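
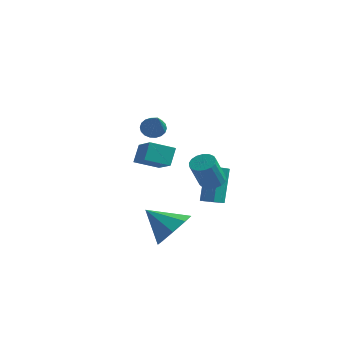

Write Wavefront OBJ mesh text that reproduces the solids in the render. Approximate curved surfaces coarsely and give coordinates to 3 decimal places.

v 0.765 -0.24 -0.456
v 0.656 0.321 0.437
v -0.49 0.591 -1.132
v -0.599 1.152 -0.239
v 1.579 0.628 -0.901
v 1.47 1.189 -0.008
v 0.324 1.459 -1.577
v 0.215 2.02 -0.684
v 1.328 -0.318 1.658
v 1.823 -0.097 1.402
v 2.512 -1.582 2.862
v 1.786 0.066 1.61
v 1.659 0.153 1.827
v 1.465 0.148 2.011
v 1.245 0.05 2.126
v 1.041 -0.121 2.147
v 0.893 -0.331 2.072
v 0.832 -0.538 1.915
v 0.869 -0.701 1.707
v 0.996 -0.789 1.489
v 1.19 -0.783 1.305
v 1.41 -0.685 1.191
v 1.614 -0.514 1.169
v 1.762 -0.304 1.245
v 2.736 2.271 -3.443
v 3.094 1.886 -3.224
v 2.823 2.684 -1.377
v 2.464 3.069 -1.597
v 3.298 2.25 -3.351
v 3.026 3.048 -1.505
v 3.172 2.626 -3.533
v 2.901 3.425 -1.686
v 2.791 2.794 -3.662
v 2.519 3.593 -1.815
v 2.377 2.656 -3.663
v 2.106 3.454 -1.816
v 2.174 2.292 -3.535
v 1.902 3.09 -1.689
v 2.299 1.915 -3.354
v 2.028 2.714 -1.507
v 2.681 1.747 -3.225
v 2.409 2.546 -1.378
v 3.226 -1.328 -3.878
v 3.955 -1.53 -3.079
v 1.934 -1.732 -2.802
v 3.699 -0.728 -3.086
v 3.166 -0.278 -3.557
v 2.668 -0.442 -4.216
v 2.498 -1.126 -4.677
v 2.754 -1.928 -4.67
v 3.287 -2.378 -4.2
v 3.784 -2.214 -3.54
v 3.755 0.824 -1.384
v 4.349 0.651 -1.502
v 4.379 -0.177 -0.133
v 3.785 -0.004 -0.016
v 4.378 0.908 -1.347
v 4.408 0.08 0.022
v 4.264 1.146 -1.201
v 4.295 0.318 0.168
v 4.034 1.31 -1.096
v 4.064 0.482 0.272
v 3.739 1.363 -1.058
v 3.77 0.535 0.311
v 3.448 1.292 -1.094
v 3.479 0.464 0.274
v 3.228 1.114 -1.197
v 3.258 0.286 0.171
v 3.128 0.87 -1.343
v 3.158 0.042 0.026
v 3.172 0.615 -1.498
v 3.202 -0.213 -0.129
v 3.349 0.408 -1.627
v 3.379 -0.42 -0.258
v 3.619 0.296 -1.701
v 3.65 -0.532 -0.332
v 3.921 0.306 -1.702
v 3.951 -0.522 -0.333
v 4.184 0.434 -1.63
v 4.214 -0.394 -0.261
f 2 4 1
f 5 2 1
f 1 4 3
f 3 5 1
f 2 8 4
f 6 2 5
f 6 8 2
f 4 8 3
f 7 5 3
f 3 8 7
f 7 6 5
f 8 6 7
f 10 9 12
f 10 12 11
f 12 9 13
f 12 13 11
f 13 9 14
f 13 14 11
f 14 9 15
f 14 15 11
f 15 9 16
f 15 16 11
f 16 9 17
f 16 17 11
f 17 9 18
f 17 18 11
f 18 9 19
f 18 19 11
f 19 9 20
f 19 20 11
f 20 9 21
f 20 21 11
f 21 9 22
f 21 22 11
f 22 9 23
f 22 23 11
f 23 9 24
f 23 24 11
f 24 9 10
f 24 10 11
f 26 25 29
f 26 29 27
f 27 29 30
f 27 30 28
f 29 25 31
f 29 31 30
f 30 31 32
f 30 32 28
f 31 25 33
f 31 33 32
f 32 33 34
f 32 34 28
f 33 25 35
f 33 35 34
f 34 35 36
f 34 36 28
f 35 25 37
f 35 37 36
f 36 37 38
f 36 38 28
f 37 25 39
f 37 39 38
f 38 39 40
f 38 40 28
f 39 25 41
f 39 41 40
f 40 41 42
f 40 42 28
f 41 25 26
f 41 26 42
f 42 26 27
f 42 27 28
f 44 43 46
f 44 46 45
f 46 43 47
f 46 47 45
f 47 43 48
f 47 48 45
f 48 43 49
f 48 49 45
f 49 43 50
f 49 50 45
f 50 43 51
f 50 51 45
f 51 43 52
f 51 52 45
f 52 43 44
f 52 44 45
f 54 53 57
f 54 57 55
f 55 57 58
f 55 58 56
f 57 53 59
f 57 59 58
f 58 59 60
f 58 60 56
f 59 53 61
f 59 61 60
f 60 61 62
f 60 62 56
f 61 53 63
f 61 63 62
f 62 63 64
f 62 64 56
f 63 53 65
f 63 65 64
f 64 65 66
f 64 66 56
f 65 53 67
f 65 67 66
f 66 67 68
f 66 68 56
f 67 53 69
f 67 69 68
f 68 69 70
f 68 70 56
f 69 53 71
f 69 71 70
f 70 71 72
f 70 72 56
f 71 53 73
f 71 73 72
f 72 73 74
f 72 74 56
f 73 53 75
f 73 75 74
f 74 75 76
f 74 76 56
f 75 53 77
f 75 77 76
f 76 77 78
f 76 78 56
f 77 53 79
f 77 79 78
f 78 79 80
f 78 80 56
f 79 53 54
f 79 54 80
f 80 54 55
f 80 55 56



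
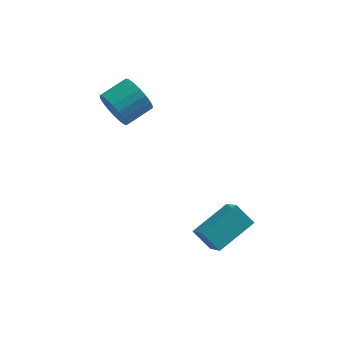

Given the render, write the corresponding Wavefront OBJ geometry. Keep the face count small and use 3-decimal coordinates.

v 3.145 -3.699 -3.344
v 3.479 -4.86 -2.163
v 2.422 -3.199 -2.649
v 2.756 -4.361 -1.468
v 4.584 -2.579 -2.652
v 4.918 -3.741 -1.471
v 3.861 -2.08 -1.957
v 4.195 -3.241 -0.776
v -0.816 0.558 1.986
v -0.38 0.371 1.197
v 0.713 1.116 1.626
v 0.276 1.302 2.414
v -0.582 0.717 1.111
v 0.511 1.462 1.539
v -0.83 1.031 1.197
v 0.263 1.776 1.625
v -1.075 1.251 1.44
v 0.018 1.996 1.868
v -1.269 1.334 1.79
v -0.176 2.079 2.219
v -1.374 1.264 2.18
v -0.281 2.008 2.608
v -1.368 1.053 2.531
v -0.275 1.798 2.959
v -1.253 0.744 2.774
v -0.16 1.489 3.203
v -1.051 0.398 2.861
v 0.042 1.143 3.289
v -0.803 0.084 2.775
v 0.29 0.829 3.203
v -0.558 -0.136 2.532
v 0.535 0.609 2.96
v -0.364 -0.219 2.181
v 0.729 0.526 2.61
v -0.259 -0.148 1.792
v 0.834 0.596 2.22
v -0.265 0.062 1.441
v 0.828 0.807 1.869
f 2 4 1
f 5 2 1
f 1 4 3
f 3 5 1
f 2 8 4
f 6 2 5
f 6 8 2
f 4 8 3
f 7 5 3
f 3 8 7
f 7 6 5
f 8 6 7
f 10 9 13
f 10 13 11
f 11 13 14
f 11 14 12
f 13 9 15
f 13 15 14
f 14 15 16
f 14 16 12
f 15 9 17
f 15 17 16
f 16 17 18
f 16 18 12
f 17 9 19
f 17 19 18
f 18 19 20
f 18 20 12
f 19 9 21
f 19 21 20
f 20 21 22
f 20 22 12
f 21 9 23
f 21 23 22
f 22 23 24
f 22 24 12
f 23 9 25
f 23 25 24
f 24 25 26
f 24 26 12
f 25 9 27
f 25 27 26
f 26 27 28
f 26 28 12
f 27 9 29
f 27 29 28
f 28 29 30
f 28 30 12
f 29 9 31
f 29 31 30
f 30 31 32
f 30 32 12
f 31 9 33
f 31 33 32
f 32 33 34
f 32 34 12
f 33 9 35
f 33 35 34
f 34 35 36
f 34 36 12
f 35 9 37
f 35 37 36
f 36 37 38
f 36 38 12
f 37 9 10
f 37 10 38
f 38 10 11
f 38 11 12



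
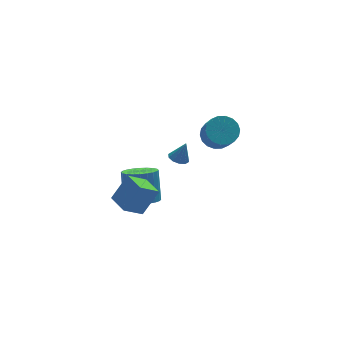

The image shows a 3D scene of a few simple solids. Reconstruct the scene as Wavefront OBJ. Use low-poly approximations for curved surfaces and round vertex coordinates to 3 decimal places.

v -1.221 2.237 -4.23
v -0.343 2.508 -4.569
v -0.04 3.475 -3.009
v -0.919 3.203 -2.67
v -0.564 2.791 -4.701
v -0.262 3.757 -3.141
v -0.886 2.989 -4.761
v -0.583 3.955 -3.201
v -1.258 3.072 -4.741
v -0.956 4.039 -3.181
v -1.625 3.029 -4.642
v -1.323 3.995 -3.082
v -1.931 2.864 -4.481
v -1.628 3.831 -2.921
v -2.128 2.604 -4.282
v -1.826 3.571 -2.722
v -2.188 2.289 -4.075
v -1.885 3.255 -2.515
v -2.1 1.965 -3.891
v -1.797 2.932 -2.331
v -1.878 1.683 -3.759
v -1.576 2.649 -2.199
v -1.557 1.485 -3.699
v -1.254 2.451 -2.139
v -1.184 1.401 -3.719
v -0.882 2.368 -2.159
v -0.817 1.445 -3.818
v -0.515 2.411 -2.258
v -0.512 1.609 -3.979
v -0.209 2.576 -2.419
v -0.314 1.869 -4.178
v -0.012 2.836 -2.618
v -0.255 2.185 -4.385
v 0.048 3.151 -2.825
v 3.788 3.701 -1.848
v 4.691 3.757 -1.68
v 4.515 2.735 -0.385
v 3.612 2.679 -0.552
v 4.538 4.065 -1.458
v 4.361 3.043 -0.163
v 4.236 4.301 -1.313
v 4.06 3.278 -0.018
v 3.846 4.418 -1.274
v 3.669 3.395 0.022
v 3.444 4.393 -1.348
v 3.268 3.37 -0.053
v 3.111 4.231 -1.522
v 2.934 3.208 -0.226
v 2.911 3.964 -1.76
v 2.734 2.942 -0.464
v 2.885 3.645 -2.015
v 2.709 2.623 -0.72
v 3.039 3.337 -2.237
v 2.862 2.315 -0.942
v 3.34 3.102 -2.382
v 3.164 2.079 -1.087
v 3.731 2.985 -2.422
v 3.554 1.962 -1.126
v 4.132 3.01 -2.347
v 3.956 1.987 -1.052
v 4.466 3.172 -2.174
v 4.289 2.149 -0.878
v 4.666 3.438 -1.936
v 4.489 2.416 -0.64
v -0.19 -0.011 0.947
v 0.263 0.274 0.779
v 0.21 -0.029 1.993
v 0.021 0.503 0.875
v -0.3 0.536 0.999
v -0.58 0.36 1.102
v -0.71 0.042 1.146
v -0.642 -0.296 1.114
v -0.401 -0.525 1.019
v -0.079 -0.558 0.895
v 0.2 -0.382 0.792
v 0.331 -0.064 0.747
v -3.786 -1.344 -0.658
v -2.806 -1.167 0.62
v -3.909 -0.082 -0.738
v -2.929 0.094 0.539
v -2.751 -1.294 -1.459
v -1.771 -1.118 -0.182
v -2.874 -0.033 -1.54
v -1.894 0.144 -0.262
f 2 1 5
f 2 5 3
f 3 5 6
f 3 6 4
f 5 1 7
f 5 7 6
f 6 7 8
f 6 8 4
f 7 1 9
f 7 9 8
f 8 9 10
f 8 10 4
f 9 1 11
f 9 11 10
f 10 11 12
f 10 12 4
f 11 1 13
f 11 13 12
f 12 13 14
f 12 14 4
f 13 1 15
f 13 15 14
f 14 15 16
f 14 16 4
f 15 1 17
f 15 17 16
f 16 17 18
f 16 18 4
f 17 1 19
f 17 19 18
f 18 19 20
f 18 20 4
f 19 1 21
f 19 21 20
f 20 21 22
f 20 22 4
f 21 1 23
f 21 23 22
f 22 23 24
f 22 24 4
f 23 1 25
f 23 25 24
f 24 25 26
f 24 26 4
f 25 1 27
f 25 27 26
f 26 27 28
f 26 28 4
f 27 1 29
f 27 29 28
f 28 29 30
f 28 30 4
f 29 1 31
f 29 31 30
f 30 31 32
f 30 32 4
f 31 1 33
f 31 33 32
f 32 33 34
f 32 34 4
f 33 1 2
f 33 2 34
f 34 2 3
f 34 3 4
f 36 35 39
f 36 39 37
f 37 39 40
f 37 40 38
f 39 35 41
f 39 41 40
f 40 41 42
f 40 42 38
f 41 35 43
f 41 43 42
f 42 43 44
f 42 44 38
f 43 35 45
f 43 45 44
f 44 45 46
f 44 46 38
f 45 35 47
f 45 47 46
f 46 47 48
f 46 48 38
f 47 35 49
f 47 49 48
f 48 49 50
f 48 50 38
f 49 35 51
f 49 51 50
f 50 51 52
f 50 52 38
f 51 35 53
f 51 53 52
f 52 53 54
f 52 54 38
f 53 35 55
f 53 55 54
f 54 55 56
f 54 56 38
f 55 35 57
f 55 57 56
f 56 57 58
f 56 58 38
f 57 35 59
f 57 59 58
f 58 59 60
f 58 60 38
f 59 35 61
f 59 61 60
f 60 61 62
f 60 62 38
f 61 35 63
f 61 63 62
f 62 63 64
f 62 64 38
f 63 35 36
f 63 36 64
f 64 36 37
f 64 37 38
f 66 65 68
f 66 68 67
f 68 65 69
f 68 69 67
f 69 65 70
f 69 70 67
f 70 65 71
f 70 71 67
f 71 65 72
f 71 72 67
f 72 65 73
f 72 73 67
f 73 65 74
f 73 74 67
f 74 65 75
f 74 75 67
f 75 65 76
f 75 76 67
f 76 65 66
f 76 66 67
f 78 80 77
f 81 78 77
f 77 80 79
f 79 81 77
f 78 84 80
f 82 78 81
f 82 84 78
f 80 84 79
f 83 81 79
f 79 84 83
f 83 82 81
f 84 82 83



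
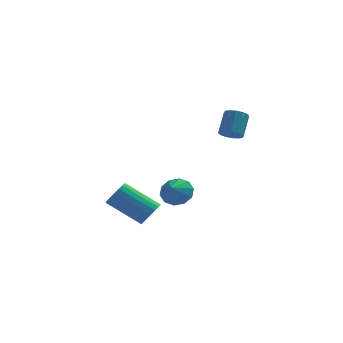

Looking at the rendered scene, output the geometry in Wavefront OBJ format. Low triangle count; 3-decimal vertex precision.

v -1.202 -1.781 -2.603
v -0.829 -1.205 -2.278
v -2.565 -0.763 -1.071
v -2.938 -1.339 -1.397
v -0.965 -1.063 -2.525
v -2.701 -0.621 -1.318
v -1.142 -1.046 -2.786
v -2.878 -0.604 -1.58
v -1.33 -1.156 -3.016
v -3.065 -0.713 -1.809
v -1.495 -1.373 -3.174
v -3.231 -0.931 -1.967
v -1.61 -1.662 -3.234
v -3.346 -1.22 -2.027
v -1.654 -1.971 -3.184
v -3.39 -1.529 -1.977
v -1.62 -2.247 -3.034
v -3.356 -1.805 -1.827
v -1.514 -2.443 -2.81
v -3.25 -2 -1.603
v -1.354 -2.524 -2.55
v -3.09 -2.082 -1.343
v -1.168 -2.477 -2.299
v -2.903 -2.034 -1.092
v -0.987 -2.309 -2.101
v -2.723 -1.867 -0.894
v -0.844 -2.05 -1.99
v -2.58 -1.608 -0.783
v -0.763 -1.745 -1.985
v -2.498 -1.303 -0.778
v -0.757 -1.446 -2.086
v -2.493 -1.004 -0.879
v 0.041 -1.999 -0.981
v 0.852 -2.063 -0.735
v -0.201 -2.761 -0.379
v 0.609 -1.729 -0.41
v 0.15 -1.498 -0.303
v -0.352 -1.459 -0.455
v -0.703 -1.626 -0.808
v -0.77 -1.936 -1.227
v -0.527 -2.27 -1.552
v -0.067 -2.501 -1.659
v 0.434 -2.54 -1.506
v 0.785 -2.373 -1.153
v 2.599 -3.177 3.28
v 3.143 -3.419 3.349
v 3.386 -2.586 4.369
v 2.841 -2.343 4.3
v 3.18 -3.163 3.131
v 3.422 -2.33 4.151
v 3.032 -2.912 2.96
v 3.274 -2.078 3.981
v 2.747 -2.744 2.891
v 2.989 -1.91 3.912
v 2.414 -2.714 2.945
v 2.657 -1.88 3.966
v 2.141 -2.831 3.106
v 2.383 -1.997 4.126
v 2.012 -3.058 3.321
v 2.255 -2.224 4.342
v 2.07 -3.322 3.524
v 2.313 -2.488 4.544
v 2.296 -3.541 3.649
v 2.538 -2.707 4.669
v 2.618 -3.644 3.656
v 2.86 -2.81 4.677
v 2.934 -3.598 3.544
v 3.176 -2.765 4.565
f 2 1 5
f 2 5 3
f 3 5 6
f 3 6 4
f 5 1 7
f 5 7 6
f 6 7 8
f 6 8 4
f 7 1 9
f 7 9 8
f 8 9 10
f 8 10 4
f 9 1 11
f 9 11 10
f 10 11 12
f 10 12 4
f 11 1 13
f 11 13 12
f 12 13 14
f 12 14 4
f 13 1 15
f 13 15 14
f 14 15 16
f 14 16 4
f 15 1 17
f 15 17 16
f 16 17 18
f 16 18 4
f 17 1 19
f 17 19 18
f 18 19 20
f 18 20 4
f 19 1 21
f 19 21 20
f 20 21 22
f 20 22 4
f 21 1 23
f 21 23 22
f 22 23 24
f 22 24 4
f 23 1 25
f 23 25 24
f 24 25 26
f 24 26 4
f 25 1 27
f 25 27 26
f 26 27 28
f 26 28 4
f 27 1 29
f 27 29 28
f 28 29 30
f 28 30 4
f 29 1 31
f 29 31 30
f 30 31 32
f 30 32 4
f 31 1 2
f 31 2 32
f 32 2 3
f 32 3 4
f 34 33 36
f 34 36 35
f 36 33 37
f 36 37 35
f 37 33 38
f 37 38 35
f 38 33 39
f 38 39 35
f 39 33 40
f 39 40 35
f 40 33 41
f 40 41 35
f 41 33 42
f 41 42 35
f 42 33 43
f 42 43 35
f 43 33 44
f 43 44 35
f 44 33 34
f 44 34 35
f 46 45 49
f 46 49 47
f 47 49 50
f 47 50 48
f 49 45 51
f 49 51 50
f 50 51 52
f 50 52 48
f 51 45 53
f 51 53 52
f 52 53 54
f 52 54 48
f 53 45 55
f 53 55 54
f 54 55 56
f 54 56 48
f 55 45 57
f 55 57 56
f 56 57 58
f 56 58 48
f 57 45 59
f 57 59 58
f 58 59 60
f 58 60 48
f 59 45 61
f 59 61 60
f 60 61 62
f 60 62 48
f 61 45 63
f 61 63 62
f 62 63 64
f 62 64 48
f 63 45 65
f 63 65 64
f 64 65 66
f 64 66 48
f 65 45 67
f 65 67 66
f 66 67 68
f 66 68 48
f 67 45 46
f 67 46 68
f 68 46 47
f 68 47 48



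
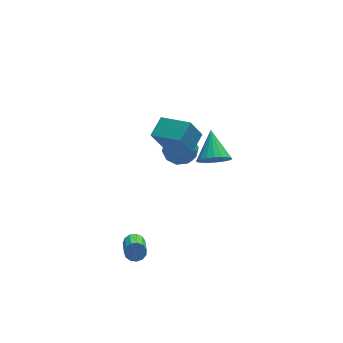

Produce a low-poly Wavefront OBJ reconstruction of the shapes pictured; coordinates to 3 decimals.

v -2.012 -1.868 -3.378
v -1.744 -2.15 -3.753
v -2.04 -3.434 -2.996
v -2.308 -3.152 -2.622
v -1.54 -2.072 -3.541
v -1.835 -3.357 -2.784
v -1.485 -1.93 -3.278
v -1.781 -3.214 -2.521
v -1.598 -1.767 -3.047
v -1.893 -3.052 -2.29
v -1.843 -1.637 -2.921
v -2.138 -2.922 -2.164
v -2.141 -1.58 -2.94
v -2.436 -2.865 -2.183
v -2.398 -1.614 -3.099
v -2.693 -2.899 -2.342
v -2.533 -1.729 -3.346
v -2.828 -3.014 -2.589
v -2.503 -1.888 -3.604
v -2.798 -3.172 -2.847
v -2.317 -2.04 -3.79
v -2.612 -3.325 -3.033
v -2.034 -2.138 -3.845
v -2.329 -3.423 -3.089
v 3.197 1.858 -1.939
v 3.736 1.367 -1.395
v 3.483 3.302 -0.921
v 3.981 1.499 -1.651
v 4.091 1.693 -1.957
v 4.046 1.915 -2.26
v 3.855 2.128 -2.507
v 3.549 2.294 -2.656
v 3.183 2.385 -2.682
v 2.819 2.384 -2.579
v 2.52 2.293 -2.365
v 2.338 2.127 -2.078
v 2.305 1.914 -1.767
v 2.426 1.691 -1.486
v 2.68 1.498 -1.283
v 3.023 1.366 -1.194
v 3.397 1.32 -1.233
v -0.071 -0.197 2.12
v -0.678 -0.266 3.29
v 0.676 0.592 2.553
v 0.069 0.524 3.723
v 0.991 -1.464 2.597
v 0.384 -1.532 3.767
v 1.738 -0.674 3.03
v 1.131 -0.743 4.2
v 0.685 1.912 -0.214
v 1.489 2.15 0.226
v 1.031 0.43 -0.046
v 1.835 0.668 0.394
v 1.002 0.823 0.815
v 0.788 1.739 0.711
v 1.732 0.841 -0.531
v 1.518 1.757 -0.635
v 2.136 1.488 0.03
v 1.685 1.476 0.861
v 0.835 1.104 -0.681
v 0.384 1.092 0.15
v 1.057 2.161 -0.009
v 1.463 0.419 0.189
v 0.974 0.51 0.436
v 1.446 0.65 0.694
v 0.645 1.92 0.277
v 1.117 2.059 0.535
v 0.831 1.279 0.881
v 1.403 0.521 -0.355
v 1.875 0.66 -0.097
v 1.074 1.93 -0.514
v 1.546 2.07 -0.256
v 1.689 1.301 -0.701
v 1.91 1.911 0.134
v 2.113 1.04 0.233
v 2.052 1.142 -0.31
v 1.927 1.681 -0.371
v 1.644 1.905 0.623
v 1.847 1.034 0.722
v 1.358 1.125 0.969
v 1.232 1.663 0.908
v 2.024 1.516 0.508
v 0.673 1.546 -0.542
v 0.876 0.675 -0.443
v 1.288 0.917 -0.728
v 1.162 1.455 -0.789
v 0.407 1.54 -0.053
v 0.61 0.669 0.046
v 0.593 0.899 0.551
v 0.468 1.438 0.49
v 0.496 1.064 -0.328
f 2 1 5
f 2 5 3
f 3 5 6
f 3 6 4
f 5 1 7
f 5 7 6
f 6 7 8
f 6 8 4
f 7 1 9
f 7 9 8
f 8 9 10
f 8 10 4
f 9 1 11
f 9 11 10
f 10 11 12
f 10 12 4
f 11 1 13
f 11 13 12
f 12 13 14
f 12 14 4
f 13 1 15
f 13 15 14
f 14 15 16
f 14 16 4
f 15 1 17
f 15 17 16
f 16 17 18
f 16 18 4
f 17 1 19
f 17 19 18
f 18 19 20
f 18 20 4
f 19 1 21
f 19 21 20
f 20 21 22
f 20 22 4
f 21 1 23
f 21 23 22
f 22 23 24
f 22 24 4
f 23 1 2
f 23 2 24
f 24 2 3
f 24 3 4
f 26 25 28
f 26 28 27
f 28 25 29
f 28 29 27
f 29 25 30
f 29 30 27
f 30 25 31
f 30 31 27
f 31 25 32
f 31 32 27
f 32 25 33
f 32 33 27
f 33 25 34
f 33 34 27
f 34 25 35
f 34 35 27
f 35 25 36
f 35 36 27
f 36 25 37
f 36 37 27
f 37 25 38
f 37 38 27
f 38 25 39
f 38 39 27
f 39 25 40
f 39 40 27
f 40 25 41
f 40 41 27
f 41 25 26
f 41 26 27
f 43 45 42
f 46 43 42
f 42 45 44
f 44 46 42
f 43 49 45
f 47 43 46
f 47 49 43
f 45 49 44
f 48 46 44
f 44 49 48
f 48 47 46
f 49 47 48
f 50 87 66
f 87 61 90
f 66 90 55
f 87 90 66
f 50 66 62
f 66 55 67
f 62 67 51
f 66 67 62
f 50 62 71
f 62 51 72
f 71 72 57
f 62 72 71
f 50 71 83
f 71 57 86
f 83 86 60
f 71 86 83
f 50 83 87
f 83 60 91
f 87 91 61
f 83 91 87
f 51 67 78
f 67 55 81
f 78 81 59
f 67 81 78
f 55 90 68
f 90 61 89
f 68 89 54
f 90 89 68
f 61 91 88
f 91 60 84
f 88 84 52
f 91 84 88
f 60 86 85
f 86 57 73
f 85 73 56
f 86 73 85
f 57 72 77
f 72 51 74
f 77 74 58
f 72 74 77
f 53 79 65
f 79 59 80
f 65 80 54
f 79 80 65
f 53 65 63
f 65 54 64
f 63 64 52
f 65 64 63
f 53 63 70
f 63 52 69
f 70 69 56
f 63 69 70
f 53 70 75
f 70 56 76
f 75 76 58
f 70 76 75
f 53 75 79
f 75 58 82
f 79 82 59
f 75 82 79
f 54 80 68
f 80 59 81
f 68 81 55
f 80 81 68
f 52 64 88
f 64 54 89
f 88 89 61
f 64 89 88
f 56 69 85
f 69 52 84
f 85 84 60
f 69 84 85
f 58 76 77
f 76 56 73
f 77 73 57
f 76 73 77
f 59 82 78
f 82 58 74
f 78 74 51
f 82 74 78



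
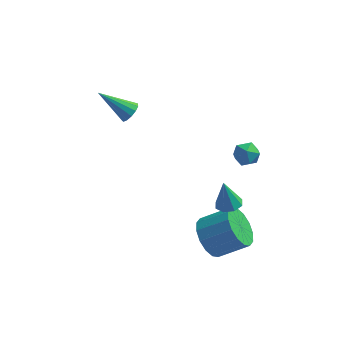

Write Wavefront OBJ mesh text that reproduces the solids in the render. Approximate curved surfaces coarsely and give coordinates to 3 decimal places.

v 2.574 -2.404 2.155
v 3.117 -2.112 2.223
v 2.306 -2.216 3.485
v 2.763 -1.816 2.11
v 2.3 -1.864 2.023
v 1.997 -2.23 2.013
v 2.032 -2.697 2.087
v 2.385 -2.993 2.2
v 2.849 -2.944 2.287
v 3.152 -2.579 2.296
v -2.246 2.224 3.43
v -1.889 2.272 3.884
v -3.694 2.416 4.55
v -1.936 2.575 3.771
v -2.081 2.767 3.55
v -2.28 2.786 3.291
v -2.467 2.626 3.076
v -2.585 2.339 2.973
v -2.595 2.015 3.016
v -2.494 1.758 3.19
v -2.315 1.648 3.44
v -2.114 1.721 3.687
v -1.955 1.954 3.853
v 2.735 4.481 -0.901
v 3.128 4.176 -0.373
v 2.732 3.464 -1.487
v 3.125 3.159 -0.959
v 2.436 3.348 -0.834
v 2.438 3.977 -0.473
v 3.422 3.663 -1.387
v 3.424 4.292 -1.026
v 3.553 3.67 -0.674
v 2.943 3.476 -0.332
v 2.917 4.164 -1.528
v 2.307 3.97 -1.186
v 1.686 -1.623 -1.497
v 2.222 -1.308 -2.343
v 3.59 -1.182 -1.429
v 3.054 -1.497 -0.583
v 2.031 -0.851 -2.12
v 3.399 -0.725 -1.206
v 1.747 -0.601 -1.729
v 3.115 -0.475 -0.815
v 1.447 -0.624 -1.277
v 2.815 -0.499 -0.363
v 1.211 -0.916 -0.883
v 2.579 -0.79 0.031
v 1.102 -1.396 -0.654
v 2.47 -1.271 0.26
v 1.15 -1.938 -0.651
v 2.518 -1.812 0.263
v 1.341 -2.395 -0.874
v 2.709 -2.269 0.04
v 1.625 -2.645 -1.265
v 2.993 -2.519 -0.351
v 1.925 -2.621 -1.717
v 3.293 -2.496 -0.803
v 2.161 -2.33 -2.111
v 3.529 -2.204 -1.197
v 2.27 -1.849 -2.34
v 3.638 -1.724 -1.426
f 2 1 4
f 2 4 3
f 4 1 5
f 4 5 3
f 5 1 6
f 5 6 3
f 6 1 7
f 6 7 3
f 7 1 8
f 7 8 3
f 8 1 9
f 8 9 3
f 9 1 10
f 9 10 3
f 10 1 2
f 10 2 3
f 12 11 14
f 12 14 13
f 14 11 15
f 14 15 13
f 15 11 16
f 15 16 13
f 16 11 17
f 16 17 13
f 17 11 18
f 17 18 13
f 18 11 19
f 18 19 13
f 19 11 20
f 19 20 13
f 20 11 21
f 20 21 13
f 21 11 22
f 21 22 13
f 22 11 23
f 22 23 13
f 23 11 12
f 23 12 13
f 24 35 29
f 24 29 25
f 24 25 31
f 24 31 34
f 24 34 35
f 25 29 33
f 29 35 28
f 35 34 26
f 34 31 30
f 31 25 32
f 27 33 28
f 27 28 26
f 27 26 30
f 27 30 32
f 27 32 33
f 28 33 29
f 26 28 35
f 30 26 34
f 32 30 31
f 33 32 25
f 37 36 40
f 37 40 38
f 38 40 41
f 38 41 39
f 40 36 42
f 40 42 41
f 41 42 43
f 41 43 39
f 42 36 44
f 42 44 43
f 43 44 45
f 43 45 39
f 44 36 46
f 44 46 45
f 45 46 47
f 45 47 39
f 46 36 48
f 46 48 47
f 47 48 49
f 47 49 39
f 48 36 50
f 48 50 49
f 49 50 51
f 49 51 39
f 50 36 52
f 50 52 51
f 51 52 53
f 51 53 39
f 52 36 54
f 52 54 53
f 53 54 55
f 53 55 39
f 54 36 56
f 54 56 55
f 55 56 57
f 55 57 39
f 56 36 58
f 56 58 57
f 57 58 59
f 57 59 39
f 58 36 60
f 58 60 59
f 59 60 61
f 59 61 39
f 60 36 37
f 60 37 61
f 61 37 38
f 61 38 39



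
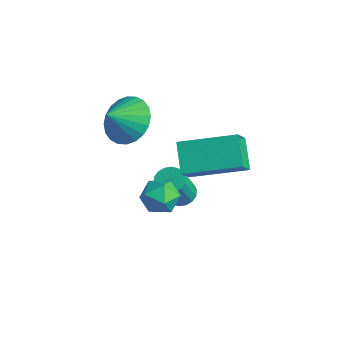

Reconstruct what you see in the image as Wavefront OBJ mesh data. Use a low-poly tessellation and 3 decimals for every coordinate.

v 0.473 -2.774 1.729
v 1.21 -2.276 2.227
v 0.547 -3.646 2.491
v 0.885 -2.14 2.413
v 0.498 -2.102 2.495
v 0.106 -2.165 2.46
v -0.229 -2.322 2.314
v -0.458 -2.547 2.079
v -0.545 -2.807 1.791
v -0.477 -3.062 1.493
v -0.264 -3.273 1.231
v 0.06 -3.409 1.045
v 0.448 -3.447 0.963
v 0.839 -3.384 0.997
v 1.175 -3.227 1.143
v 1.403 -3.002 1.378
v 1.49 -2.742 1.667
v 1.422 -2.487 1.965
v 3.957 -2.846 1.438
v 3.058 -2.435 2.267
v 3.456 -2.188 0.569
v 2.558 -1.777 1.398
v 5.182 -1.223 1.962
v 4.284 -0.812 2.791
v 4.682 -0.565 1.093
v 3.783 -0.154 1.922
v 1.603 -1.296 -2.194
v 2.166 -1.197 -2.289
v 2.521 -1.906 -0.922
v 1.957 -2.004 -0.826
v 2.092 -0.986 -2.16
v 2.447 -1.695 -0.793
v 1.921 -0.836 -2.038
v 2.276 -1.545 -0.671
v 1.687 -0.778 -1.947
v 2.041 -1.486 -0.58
v 1.436 -0.821 -1.904
v 1.791 -1.53 -0.537
v 1.218 -0.959 -1.919
v 1.573 -1.668 -0.552
v 1.076 -1.164 -1.988
v 1.431 -1.872 -0.621
v 1.039 -1.394 -2.098
v 1.394 -2.103 -0.731
v 1.113 -1.605 -2.227
v 1.468 -2.314 -0.86
v 1.284 -1.755 -2.349
v 1.639 -2.464 -0.982
v 1.519 -1.814 -2.44
v 1.873 -2.522 -1.073
v 1.769 -1.77 -2.483
v 2.124 -2.479 -1.116
v 1.987 -1.632 -2.468
v 2.342 -2.341 -1.101
v 2.129 -1.428 -2.399
v 2.484 -2.136 -1.032
v 2.543 -2.94 -0.429
v 2.932 -2.573 0.122
v 3.448 -3.787 -0.502
v 3.837 -3.42 0.049
v 3.183 -3.785 0.218
v 2.624 -3.262 0.263
v 3.756 -3.098 -0.643
v 3.197 -2.575 -0.598
v 3.681 -2.671 -0.01
v 3.327 -3.095 0.522
v 3.053 -3.265 -0.902
v 2.699 -3.689 -0.37
f 2 1 4
f 2 4 3
f 4 1 5
f 4 5 3
f 5 1 6
f 5 6 3
f 6 1 7
f 6 7 3
f 7 1 8
f 7 8 3
f 8 1 9
f 8 9 3
f 9 1 10
f 9 10 3
f 10 1 11
f 10 11 3
f 11 1 12
f 11 12 3
f 12 1 13
f 12 13 3
f 13 1 14
f 13 14 3
f 14 1 15
f 14 15 3
f 15 1 16
f 15 16 3
f 16 1 17
f 16 17 3
f 17 1 18
f 17 18 3
f 18 1 2
f 18 2 3
f 20 22 19
f 23 20 19
f 19 22 21
f 21 23 19
f 20 26 22
f 24 20 23
f 24 26 20
f 22 26 21
f 25 23 21
f 21 26 25
f 25 24 23
f 26 24 25
f 28 27 31
f 28 31 29
f 29 31 32
f 29 32 30
f 31 27 33
f 31 33 32
f 32 33 34
f 32 34 30
f 33 27 35
f 33 35 34
f 34 35 36
f 34 36 30
f 35 27 37
f 35 37 36
f 36 37 38
f 36 38 30
f 37 27 39
f 37 39 38
f 38 39 40
f 38 40 30
f 39 27 41
f 39 41 40
f 40 41 42
f 40 42 30
f 41 27 43
f 41 43 42
f 42 43 44
f 42 44 30
f 43 27 45
f 43 45 44
f 44 45 46
f 44 46 30
f 45 27 47
f 45 47 46
f 46 47 48
f 46 48 30
f 47 27 49
f 47 49 48
f 48 49 50
f 48 50 30
f 49 27 51
f 49 51 50
f 50 51 52
f 50 52 30
f 51 27 53
f 51 53 52
f 52 53 54
f 52 54 30
f 53 27 55
f 53 55 54
f 54 55 56
f 54 56 30
f 55 27 28
f 55 28 56
f 56 28 29
f 56 29 30
f 57 68 62
f 57 62 58
f 57 58 64
f 57 64 67
f 57 67 68
f 58 62 66
f 62 68 61
f 68 67 59
f 67 64 63
f 64 58 65
f 60 66 61
f 60 61 59
f 60 59 63
f 60 63 65
f 60 65 66
f 61 66 62
f 59 61 68
f 63 59 67
f 65 63 64
f 66 65 58



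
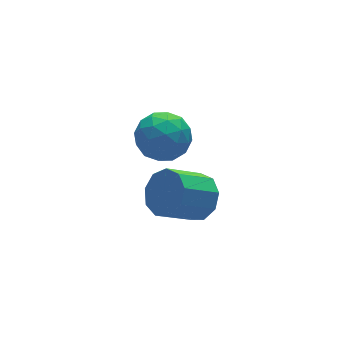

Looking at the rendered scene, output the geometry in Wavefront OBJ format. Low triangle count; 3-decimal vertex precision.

v 3.755 -3.931 -2.512
v 4.241 -4.583 -1.863
v 2.771 -4.561 -0.74
v 2.285 -3.909 -1.388
v 4.386 -3.91 -1.685
v 2.916 -3.888 -0.562
v 4.237 -3.247 -1.894
v 2.767 -3.225 -0.771
v 3.862 -2.903 -2.392
v 2.392 -2.881 -1.269
v 3.437 -3.041 -2.945
v 1.967 -3.019 -1.822
v 3.161 -3.595 -3.296
v 1.691 -3.573 -2.173
v 3.163 -4.306 -3.28
v 1.693 -4.284 -2.157
v 3.442 -4.842 -2.904
v 1.972 -4.82 -1.781
v 3.867 -4.951 -2.344
v 2.397 -4.929 -1.221
v 2.509 -2.787 2.46
v 3.333 -3.083 1.771
v 1.507 -4.157 1.849
v 2.331 -4.453 1.16
v 2.452 -4.579 2.261
v 3.072 -3.732 2.639
v 1.768 -3.508 0.981
v 2.388 -2.661 1.359
v 2.876 -3.529 0.857
v 3.299 -4.191 1.648
v 1.541 -3.049 1.972
v 1.964 -3.711 2.763
v 3.009 -2.815 2.169
v 1.831 -4.425 1.451
v 1.902 -4.499 2.098
v 2.387 -4.673 1.694
v 2.855 -3.196 2.679
v 3.34 -3.37 2.274
v 2.822 -4.249 2.562
v 1.5 -3.87 1.346
v 1.985 -4.044 0.941
v 2.453 -2.567 1.926
v 2.938 -2.741 1.522
v 2.018 -2.991 1.058
v 3.225 -3.251 1.227
v 2.636 -4.056 0.868
v 2.305 -3.501 0.763
v 2.669 -3.003 0.985
v 3.473 -3.64 1.692
v 2.884 -4.445 1.333
v 2.955 -4.519 1.98
v 3.319 -4.021 2.202
v 3.204 -3.902 1.155
v 1.956 -2.795 2.287
v 1.367 -3.6 1.928
v 1.521 -3.219 1.418
v 1.885 -2.721 1.64
v 2.204 -3.184 2.752
v 1.615 -3.989 2.393
v 2.171 -4.237 2.635
v 2.535 -3.739 2.857
v 1.636 -3.338 2.465
f 2 1 5
f 2 5 3
f 3 5 6
f 3 6 4
f 5 1 7
f 5 7 6
f 6 7 8
f 6 8 4
f 7 1 9
f 7 9 8
f 8 9 10
f 8 10 4
f 9 1 11
f 9 11 10
f 10 11 12
f 10 12 4
f 11 1 13
f 11 13 12
f 12 13 14
f 12 14 4
f 13 1 15
f 13 15 14
f 14 15 16
f 14 16 4
f 15 1 17
f 15 17 16
f 16 17 18
f 16 18 4
f 17 1 19
f 17 19 18
f 18 19 20
f 18 20 4
f 19 1 2
f 19 2 20
f 20 2 3
f 20 3 4
f 21 58 37
f 58 32 61
f 37 61 26
f 58 61 37
f 21 37 33
f 37 26 38
f 33 38 22
f 37 38 33
f 21 33 42
f 33 22 43
f 42 43 28
f 33 43 42
f 21 42 54
f 42 28 57
f 54 57 31
f 42 57 54
f 21 54 58
f 54 31 62
f 58 62 32
f 54 62 58
f 22 38 49
f 38 26 52
f 49 52 30
f 38 52 49
f 26 61 39
f 61 32 60
f 39 60 25
f 61 60 39
f 32 62 59
f 62 31 55
f 59 55 23
f 62 55 59
f 31 57 56
f 57 28 44
f 56 44 27
f 57 44 56
f 28 43 48
f 43 22 45
f 48 45 29
f 43 45 48
f 24 50 36
f 50 30 51
f 36 51 25
f 50 51 36
f 24 36 34
f 36 25 35
f 34 35 23
f 36 35 34
f 24 34 41
f 34 23 40
f 41 40 27
f 34 40 41
f 24 41 46
f 41 27 47
f 46 47 29
f 41 47 46
f 24 46 50
f 46 29 53
f 50 53 30
f 46 53 50
f 25 51 39
f 51 30 52
f 39 52 26
f 51 52 39
f 23 35 59
f 35 25 60
f 59 60 32
f 35 60 59
f 27 40 56
f 40 23 55
f 56 55 31
f 40 55 56
f 29 47 48
f 47 27 44
f 48 44 28
f 47 44 48
f 30 53 49
f 53 29 45
f 49 45 22
f 53 45 49



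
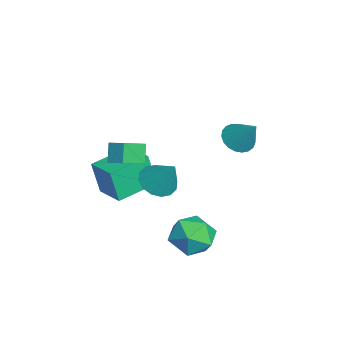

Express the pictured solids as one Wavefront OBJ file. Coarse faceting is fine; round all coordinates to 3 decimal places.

v 1.599 -0.087 -0.087
v 2.122 0.381 -0.584
v 2.281 0.547 1.227
v 1.764 0.637 -0.521
v 1.361 0.699 -0.342
v 1.022 0.55 -0.095
v 0.838 0.231 0.155
v 0.858 -0.174 0.339
v 1.076 -0.555 0.41
v 1.435 -0.811 0.347
v 1.838 -0.873 0.168
v 2.177 -0.724 -0.079
v 2.361 -0.405 -0.329
v 2.341 0 -0.513
v 1.888 -1.213 1.242
v 1.345 -1.139 2.03
v 2.399 -0.645 1.54
v 1.856 -0.571 2.328
v 2.564 -2.109 1.792
v 2.021 -2.035 2.58
v 3.075 -1.541 2.09
v 2.532 -1.467 2.878
v -2.311 -2.324 -3.451
v -2.436 -2.675 -1.793
v -3.354 -0.675 -3.18
v -3.48 -1.026 -1.522
v -1.06 -1.574 -3.198
v -1.186 -1.925 -1.54
v -2.104 0.075 -2.927
v -2.229 -0.276 -1.269
v -1.76 3.48 0.025
v -1.141 2.996 -0.125
v -0.96 4.12 1.255
v -1.067 3.262 -0.311
v -1.114 3.566 -0.439
v -1.271 3.854 -0.487
v -1.514 4.079 -0.446
v -1.799 4.199 -0.323
v -2.077 4.196 -0.141
v -2.3 4.068 0.07
v -2.43 3.839 0.274
v -2.444 3.548 0.434
v -2.339 3.245 0.524
v -2.135 2.983 0.527
v -1.865 2.807 0.444
v -1.577 2.747 0.288
v -1.321 2.814 0.087
v 1.314 1.498 -2.516
v 1.866 2.261 -3.091
v 2.434 0.239 -3.109
v 2.986 1.002 -3.684
v 3.029 1.004 -2.581
v 2.337 1.782 -2.214
v 1.963 0.718 -3.986
v 1.271 1.496 -3.619
v 2.268 1.779 -3.999
v 2.927 1.956 -3.131
v 1.373 0.544 -3.069
v 2.032 0.721 -2.201
f 2 1 4
f 2 4 3
f 4 1 5
f 4 5 3
f 5 1 6
f 5 6 3
f 6 1 7
f 6 7 3
f 7 1 8
f 7 8 3
f 8 1 9
f 8 9 3
f 9 1 10
f 9 10 3
f 10 1 11
f 10 11 3
f 11 1 12
f 11 12 3
f 12 1 13
f 12 13 3
f 13 1 14
f 13 14 3
f 14 1 2
f 14 2 3
f 16 18 15
f 19 16 15
f 15 18 17
f 17 19 15
f 16 22 18
f 20 16 19
f 20 22 16
f 18 22 17
f 21 19 17
f 17 22 21
f 21 20 19
f 22 20 21
f 24 26 23
f 27 24 23
f 23 26 25
f 25 27 23
f 24 30 26
f 28 24 27
f 28 30 24
f 26 30 25
f 29 27 25
f 25 30 29
f 29 28 27
f 30 28 29
f 32 31 34
f 32 34 33
f 34 31 35
f 34 35 33
f 35 31 36
f 35 36 33
f 36 31 37
f 36 37 33
f 37 31 38
f 37 38 33
f 38 31 39
f 38 39 33
f 39 31 40
f 39 40 33
f 40 31 41
f 40 41 33
f 41 31 42
f 41 42 33
f 42 31 43
f 42 43 33
f 43 31 44
f 43 44 33
f 44 31 45
f 44 45 33
f 45 31 46
f 45 46 33
f 46 31 47
f 46 47 33
f 47 31 32
f 47 32 33
f 48 59 53
f 48 53 49
f 48 49 55
f 48 55 58
f 48 58 59
f 49 53 57
f 53 59 52
f 59 58 50
f 58 55 54
f 55 49 56
f 51 57 52
f 51 52 50
f 51 50 54
f 51 54 56
f 51 56 57
f 52 57 53
f 50 52 59
f 54 50 58
f 56 54 55
f 57 56 49



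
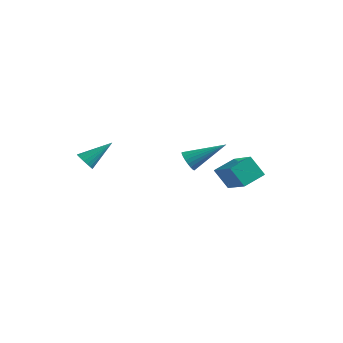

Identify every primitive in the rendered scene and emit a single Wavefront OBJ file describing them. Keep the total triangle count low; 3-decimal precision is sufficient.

v 0.103 0.811 -3.691
v 1.489 -0.144 -2.686
v 0.539 1.841 -3.313
v 1.925 0.885 -2.309
v 0.815 0.855 -4.631
v 2.201 -0.101 -3.627
v 1.251 1.884 -4.254
v 2.637 0.929 -3.249
v -4.33 -2.883 -2.686
v -4.087 -2.69 -3.115
v -3.59 -1.797 -1.774
v -4.271 -2.569 -3.108
v -4.466 -2.503 -3.029
v -4.637 -2.503 -2.89
v -4.755 -2.568 -2.716
v -4.8 -2.688 -2.537
v -4.763 -2.842 -2.383
v -4.652 -3.003 -2.282
v -4.485 -3.143 -2.25
v -4.291 -3.238 -2.294
v -4.104 -3.272 -2.406
v -3.956 -3.239 -2.566
v -3.873 -3.144 -2.746
v -3.869 -3.004 -2.916
v -3.944 -2.844 -3.047
v -1.507 1.231 -3.781
v -1.21 1.316 -4.284
v -0.153 2.309 -2.799
v -1.364 1.508 -4.282
v -1.542 1.651 -4.194
v -1.714 1.722 -4.034
v -1.851 1.708 -3.831
v -1.928 1.611 -3.619
v -1.932 1.449 -3.435
v -1.863 1.249 -3.311
v -1.732 1.046 -3.268
v -1.562 0.875 -3.314
v -1.383 0.765 -3.441
v -1.225 0.736 -3.626
v -1.116 0.793 -3.839
v -1.075 0.925 -4.041
v -1.108 1.11 -4.199
f 2 4 1
f 5 2 1
f 1 4 3
f 3 5 1
f 2 8 4
f 6 2 5
f 6 8 2
f 4 8 3
f 7 5 3
f 3 8 7
f 7 6 5
f 8 6 7
f 10 9 12
f 10 12 11
f 12 9 13
f 12 13 11
f 13 9 14
f 13 14 11
f 14 9 15
f 14 15 11
f 15 9 16
f 15 16 11
f 16 9 17
f 16 17 11
f 17 9 18
f 17 18 11
f 18 9 19
f 18 19 11
f 19 9 20
f 19 20 11
f 20 9 21
f 20 21 11
f 21 9 22
f 21 22 11
f 22 9 23
f 22 23 11
f 23 9 24
f 23 24 11
f 24 9 25
f 24 25 11
f 25 9 10
f 25 10 11
f 27 26 29
f 27 29 28
f 29 26 30
f 29 30 28
f 30 26 31
f 30 31 28
f 31 26 32
f 31 32 28
f 32 26 33
f 32 33 28
f 33 26 34
f 33 34 28
f 34 26 35
f 34 35 28
f 35 26 36
f 35 36 28
f 36 26 37
f 36 37 28
f 37 26 38
f 37 38 28
f 38 26 39
f 38 39 28
f 39 26 40
f 39 40 28
f 40 26 41
f 40 41 28
f 41 26 42
f 41 42 28
f 42 26 27
f 42 27 28



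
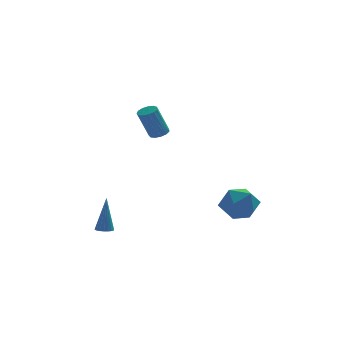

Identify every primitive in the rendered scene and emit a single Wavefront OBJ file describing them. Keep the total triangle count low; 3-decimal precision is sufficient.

v -3.969 -1.421 -4.908
v -3.697 -0.999 -4.996
v -3.811 -1.079 -2.772
v -3.91 -0.922 -4.993
v -4.135 -0.943 -4.973
v -4.328 -1.059 -4.94
v -4.449 -1.247 -4.901
v -4.475 -1.47 -4.863
v -4.401 -1.682 -4.835
v -4.242 -1.843 -4.821
v -4.028 -1.921 -4.824
v -3.803 -1.899 -4.844
v -3.611 -1.783 -4.877
v -3.49 -1.595 -4.916
v -3.464 -1.372 -4.954
v -3.538 -1.16 -4.982
v 3.61 -0.369 -2.712
v 4.316 -0.983 -3.477
v 2.024 -1.157 -3.543
v 2.73 -1.771 -4.308
v 2.718 -2.058 -3.134
v 3.698 -1.571 -2.62
v 2.642 -0.569 -4.4
v 3.622 -0.082 -3.886
v 3.718 -1.107 -4.52
v 3.765 -2.027 -3.738
v 2.575 -0.113 -3.282
v 2.622 -1.033 -2.5
v -0.824 0.878 1.112
v -0.441 1.261 1.319
v -1.113 1.005 3.035
v -1.496 0.622 2.828
v -0.709 1.432 1.24
v -1.38 1.176 2.956
v -1.013 1.426 1.12
v -1.684 1.171 2.836
v -1.257 1.247 0.998
v -1.928 0.991 2.713
v -1.364 0.95 0.912
v -2.035 0.694 2.627
v -1.299 0.631 0.889
v -1.971 0.375 2.605
v -1.084 0.389 0.938
v -1.756 0.134 2.653
v -0.786 0.303 1.041
v -1.458 0.048 2.757
v -0.501 0.4 1.168
v -1.172 0.144 2.883
v -0.318 0.648 1.276
v -0.989 0.392 2.992
v -0.296 0.969 1.333
v -0.967 0.713 3.048
f 2 1 4
f 2 4 3
f 4 1 5
f 4 5 3
f 5 1 6
f 5 6 3
f 6 1 7
f 6 7 3
f 7 1 8
f 7 8 3
f 8 1 9
f 8 9 3
f 9 1 10
f 9 10 3
f 10 1 11
f 10 11 3
f 11 1 12
f 11 12 3
f 12 1 13
f 12 13 3
f 13 1 14
f 13 14 3
f 14 1 15
f 14 15 3
f 15 1 16
f 15 16 3
f 16 1 2
f 16 2 3
f 17 28 22
f 17 22 18
f 17 18 24
f 17 24 27
f 17 27 28
f 18 22 26
f 22 28 21
f 28 27 19
f 27 24 23
f 24 18 25
f 20 26 21
f 20 21 19
f 20 19 23
f 20 23 25
f 20 25 26
f 21 26 22
f 19 21 28
f 23 19 27
f 25 23 24
f 26 25 18
f 30 29 33
f 30 33 31
f 31 33 34
f 31 34 32
f 33 29 35
f 33 35 34
f 34 35 36
f 34 36 32
f 35 29 37
f 35 37 36
f 36 37 38
f 36 38 32
f 37 29 39
f 37 39 38
f 38 39 40
f 38 40 32
f 39 29 41
f 39 41 40
f 40 41 42
f 40 42 32
f 41 29 43
f 41 43 42
f 42 43 44
f 42 44 32
f 43 29 45
f 43 45 44
f 44 45 46
f 44 46 32
f 45 29 47
f 45 47 46
f 46 47 48
f 46 48 32
f 47 29 49
f 47 49 48
f 48 49 50
f 48 50 32
f 49 29 51
f 49 51 50
f 50 51 52
f 50 52 32
f 51 29 30
f 51 30 52
f 52 30 31
f 52 31 32



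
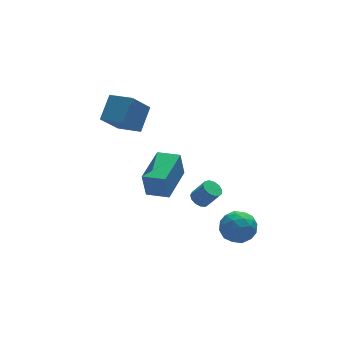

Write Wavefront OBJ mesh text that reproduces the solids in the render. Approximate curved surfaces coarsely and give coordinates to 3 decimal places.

v 1.769 -2.562 -4.14
v 2.784 -2.778 -4.059
v 1.416 -3.822 -3.081
v 2.431 -4.038 -3
v 2.052 -3.159 -2.591
v 2.27 -2.38 -3.246
v 1.93 -4.22 -3.894
v 2.148 -3.441 -4.549
v 2.883 -3.803 -3.907
v 2.959 -3.147 -3.102
v 1.241 -3.453 -4.038
v 1.317 -2.797 -3.233
v 2.308 -2.559 -4.193
v 1.892 -4.041 -2.947
v 1.67 -3.524 -2.707
v 2.266 -3.651 -2.659
v 2.006 -2.325 -3.715
v 2.602 -2.452 -3.667
v 2.172 -2.676 -2.804
v 1.598 -4.148 -3.473
v 2.194 -4.275 -3.425
v 1.934 -2.949 -4.481
v 2.53 -3.076 -4.433
v 2.028 -3.924 -4.336
v 2.963 -3.289 -4.056
v 2.755 -4.03 -3.433
v 2.46 -4.136 -3.958
v 2.589 -3.678 -4.343
v 3.007 -2.903 -3.582
v 2.799 -3.644 -2.96
v 2.576 -3.127 -2.72
v 2.705 -2.669 -3.105
v 3.065 -3.506 -3.493
v 1.401 -2.956 -4.18
v 1.193 -3.697 -3.558
v 1.495 -3.931 -4.035
v 1.624 -3.473 -4.42
v 1.445 -2.57 -3.707
v 1.237 -3.311 -3.084
v 1.611 -2.922 -2.797
v 1.74 -2.464 -3.182
v 1.135 -3.094 -3.647
v -2.071 1.805 2.19
v -1.177 2.718 3.203
v -2.891 2.969 1.865
v -1.997 3.882 2.878
v -0.943 2.218 0.822
v -0.049 3.131 1.835
v -1.763 3.382 0.497
v -0.869 4.295 1.51
v -2.68 -2.739 0.214
v -2.885 -2.713 1.639
v -1.202 -1.147 0.398
v -1.407 -1.121 1.823
v -1.793 -3.579 0.357
v -1.998 -3.553 1.782
v -0.315 -1.987 0.541
v -0.52 -1.961 1.966
v 0.876 -1.225 -2.557
v 1.234 -1.545 -2.881
v 1.783 -1.936 -1.888
v 1.424 -1.615 -1.563
v 1.378 -1.254 -2.845
v 1.927 -1.644 -1.852
v 1.362 -0.953 -2.718
v 1.911 -1.343 -1.725
v 1.191 -0.739 -2.54
v 1.74 -1.129 -1.547
v 0.921 -0.679 -2.367
v 1.47 -1.069 -1.374
v 0.636 -0.792 -2.254
v 1.185 -1.182 -1.261
v 0.427 -1.043 -2.237
v 0.976 -1.433 -1.244
v 0.361 -1.351 -2.322
v 0.909 -1.742 -1.329
v 0.458 -1.62 -2.481
v 1.006 -2.01 -1.488
v 0.688 -1.763 -2.664
v 1.236 -2.153 -1.671
v 0.977 -1.735 -2.813
v 1.526 -2.125 -1.82
f 1 38 17
f 38 12 41
f 17 41 6
f 38 41 17
f 1 17 13
f 17 6 18
f 13 18 2
f 17 18 13
f 1 13 22
f 13 2 23
f 22 23 8
f 13 23 22
f 1 22 34
f 22 8 37
f 34 37 11
f 22 37 34
f 1 34 38
f 34 11 42
f 38 42 12
f 34 42 38
f 2 18 29
f 18 6 32
f 29 32 10
f 18 32 29
f 6 41 19
f 41 12 40
f 19 40 5
f 41 40 19
f 12 42 39
f 42 11 35
f 39 35 3
f 42 35 39
f 11 37 36
f 37 8 24
f 36 24 7
f 37 24 36
f 8 23 28
f 23 2 25
f 28 25 9
f 23 25 28
f 4 30 16
f 30 10 31
f 16 31 5
f 30 31 16
f 4 16 14
f 16 5 15
f 14 15 3
f 16 15 14
f 4 14 21
f 14 3 20
f 21 20 7
f 14 20 21
f 4 21 26
f 21 7 27
f 26 27 9
f 21 27 26
f 4 26 30
f 26 9 33
f 30 33 10
f 26 33 30
f 5 31 19
f 31 10 32
f 19 32 6
f 31 32 19
f 3 15 39
f 15 5 40
f 39 40 12
f 15 40 39
f 7 20 36
f 20 3 35
f 36 35 11
f 20 35 36
f 9 27 28
f 27 7 24
f 28 24 8
f 27 24 28
f 10 33 29
f 33 9 25
f 29 25 2
f 33 25 29
f 44 46 43
f 47 44 43
f 43 46 45
f 45 47 43
f 44 50 46
f 48 44 47
f 48 50 44
f 46 50 45
f 49 47 45
f 45 50 49
f 49 48 47
f 50 48 49
f 52 54 51
f 55 52 51
f 51 54 53
f 53 55 51
f 52 58 54
f 56 52 55
f 56 58 52
f 54 58 53
f 57 55 53
f 53 58 57
f 57 56 55
f 58 56 57
f 60 59 63
f 60 63 61
f 61 63 64
f 61 64 62
f 63 59 65
f 63 65 64
f 64 65 66
f 64 66 62
f 65 59 67
f 65 67 66
f 66 67 68
f 66 68 62
f 67 59 69
f 67 69 68
f 68 69 70
f 68 70 62
f 69 59 71
f 69 71 70
f 70 71 72
f 70 72 62
f 71 59 73
f 71 73 72
f 72 73 74
f 72 74 62
f 73 59 75
f 73 75 74
f 74 75 76
f 74 76 62
f 75 59 77
f 75 77 76
f 76 77 78
f 76 78 62
f 77 59 79
f 77 79 78
f 78 79 80
f 78 80 62
f 79 59 81
f 79 81 80
f 80 81 82
f 80 82 62
f 81 59 60
f 81 60 82
f 82 60 61
f 82 61 62



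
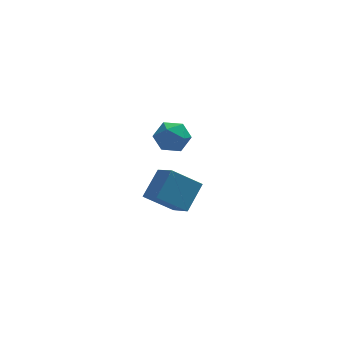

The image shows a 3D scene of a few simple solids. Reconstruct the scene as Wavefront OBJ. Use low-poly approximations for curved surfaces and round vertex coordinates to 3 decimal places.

v -0.492 -0.433 3.236
v -0.004 0.043 3.654
v 0.524 -0.923 2.606
v 1.012 -0.447 3.024
v 0.634 -1.05 3.387
v 0.005 -0.747 3.777
v 0.515 -0.133 2.483
v -0.114 0.17 2.873
v 0.618 0.228 3.189
v 0.692 -0.339 3.747
v -0.172 -0.541 2.513
v -0.098 -1.108 3.071
v -0.184 0.778 -1.25
v 0.569 1.644 -0.314
v -0.584 1.862 -1.929
v 0.168 2.727 -0.994
v 1.052 0.673 -2.146
v 1.804 1.538 -1.211
v 0.651 1.756 -2.826
v 1.404 2.622 -1.89
f 1 12 6
f 1 6 2
f 1 2 8
f 1 8 11
f 1 11 12
f 2 6 10
f 6 12 5
f 12 11 3
f 11 8 7
f 8 2 9
f 4 10 5
f 4 5 3
f 4 3 7
f 4 7 9
f 4 9 10
f 5 10 6
f 3 5 12
f 7 3 11
f 9 7 8
f 10 9 2
f 14 16 13
f 17 14 13
f 13 16 15
f 15 17 13
f 14 20 16
f 18 14 17
f 18 20 14
f 16 20 15
f 19 17 15
f 15 20 19
f 19 18 17
f 20 18 19



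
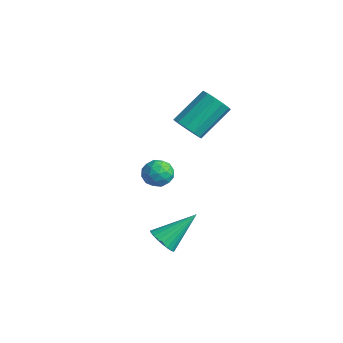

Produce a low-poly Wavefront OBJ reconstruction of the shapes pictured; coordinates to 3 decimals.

v 2.28 -3.853 -0.279
v 2.511 -3.478 -0.811
v 2.6 -2.407 0.879
v 2.248 -3.417 -0.814
v 1.991 -3.423 -0.735
v 1.777 -3.494 -0.588
v 1.64 -3.62 -0.393
v 1.601 -3.781 -0.181
v 1.665 -3.953 0.016
v 1.822 -4.11 0.168
v 2.049 -4.228 0.252
v 2.312 -4.288 0.255
v 2.569 -4.282 0.177
v 2.783 -4.211 0.029
v 2.92 -4.085 -0.166
v 2.959 -3.924 -0.378
v 2.895 -3.752 -0.575
v 2.738 -3.595 -0.727
v -1.288 -0.018 2.772
v -0.539 0.061 2.671
v -0.542 1.578 3.848
v -1.292 1.498 3.948
v -0.728 0.297 2.367
v -0.731 1.814 3.544
v -1.094 0.432 2.191
v -1.097 1.949 3.368
v -1.522 0.425 2.2
v -1.525 1.941 3.377
v -1.876 0.276 2.39
v -1.879 1.793 3.567
v -2.043 0.034 2.701
v -2.046 1.551 3.878
v -1.971 -0.224 3.035
v -1.974 1.293 4.212
v -1.682 -0.418 3.285
v -1.685 1.099 4.462
v -1.268 -0.484 3.372
v -1.271 1.033 4.549
v -0.86 -0.403 3.268
v -0.863 1.114 4.445
v -0.589 -0.2 3.007
v -0.592 1.317 4.184
v -3.469 0.445 -1.421
v -2.726 0.33 -1.338
v -3.694 -0.65 -0.922
v -2.951 -0.765 -0.839
v -3.302 -0.241 -0.42
v -3.163 0.436 -0.729
v -3.257 -0.756 -1.531
v -3.118 -0.079 -1.84
v -2.595 -0.412 -1.406
v -2.622 -0.093 -0.72
v -3.798 -0.227 -1.54
v -3.825 0.092 -0.854
v -3.078 0.484 -1.424
v -3.342 -0.804 -0.836
v -3.549 -0.496 -0.59
v -3.111 -0.563 -0.542
v -3.335 0.546 -1.066
v -2.898 0.479 -1.017
v -3.236 0.143 -0.477
v -3.522 -0.799 -1.243
v -3.085 -0.866 -1.194
v -3.309 0.243 -1.718
v -2.871 0.176 -1.67
v -3.184 -0.463 -1.783
v -2.564 -0.02 -1.415
v -2.696 -0.664 -1.121
v -2.876 -0.659 -1.528
v -2.794 -0.261 -1.709
v -2.58 0.167 -1.011
v -2.712 -0.477 -0.718
v -2.918 -0.168 -0.472
v -2.837 0.23 -0.653
v -2.503 -0.269 -1.051
v -3.708 0.157 -1.542
v -3.84 -0.487 -1.249
v -3.583 -0.55 -1.607
v -3.502 -0.152 -1.788
v -3.724 0.344 -1.139
v -3.856 -0.3 -0.845
v -3.626 -0.059 -0.551
v -3.544 0.339 -0.732
v -3.917 -0.051 -1.209
f 2 1 4
f 2 4 3
f 4 1 5
f 4 5 3
f 5 1 6
f 5 6 3
f 6 1 7
f 6 7 3
f 7 1 8
f 7 8 3
f 8 1 9
f 8 9 3
f 9 1 10
f 9 10 3
f 10 1 11
f 10 11 3
f 11 1 12
f 11 12 3
f 12 1 13
f 12 13 3
f 13 1 14
f 13 14 3
f 14 1 15
f 14 15 3
f 15 1 16
f 15 16 3
f 16 1 17
f 16 17 3
f 17 1 18
f 17 18 3
f 18 1 2
f 18 2 3
f 20 19 23
f 20 23 21
f 21 23 24
f 21 24 22
f 23 19 25
f 23 25 24
f 24 25 26
f 24 26 22
f 25 19 27
f 25 27 26
f 26 27 28
f 26 28 22
f 27 19 29
f 27 29 28
f 28 29 30
f 28 30 22
f 29 19 31
f 29 31 30
f 30 31 32
f 30 32 22
f 31 19 33
f 31 33 32
f 32 33 34
f 32 34 22
f 33 19 35
f 33 35 34
f 34 35 36
f 34 36 22
f 35 19 37
f 35 37 36
f 36 37 38
f 36 38 22
f 37 19 39
f 37 39 38
f 38 39 40
f 38 40 22
f 39 19 41
f 39 41 40
f 40 41 42
f 40 42 22
f 41 19 20
f 41 20 42
f 42 20 21
f 42 21 22
f 43 80 59
f 80 54 83
f 59 83 48
f 80 83 59
f 43 59 55
f 59 48 60
f 55 60 44
f 59 60 55
f 43 55 64
f 55 44 65
f 64 65 50
f 55 65 64
f 43 64 76
f 64 50 79
f 76 79 53
f 64 79 76
f 43 76 80
f 76 53 84
f 80 84 54
f 76 84 80
f 44 60 71
f 60 48 74
f 71 74 52
f 60 74 71
f 48 83 61
f 83 54 82
f 61 82 47
f 83 82 61
f 54 84 81
f 84 53 77
f 81 77 45
f 84 77 81
f 53 79 78
f 79 50 66
f 78 66 49
f 79 66 78
f 50 65 70
f 65 44 67
f 70 67 51
f 65 67 70
f 46 72 58
f 72 52 73
f 58 73 47
f 72 73 58
f 46 58 56
f 58 47 57
f 56 57 45
f 58 57 56
f 46 56 63
f 56 45 62
f 63 62 49
f 56 62 63
f 46 63 68
f 63 49 69
f 68 69 51
f 63 69 68
f 46 68 72
f 68 51 75
f 72 75 52
f 68 75 72
f 47 73 61
f 73 52 74
f 61 74 48
f 73 74 61
f 45 57 81
f 57 47 82
f 81 82 54
f 57 82 81
f 49 62 78
f 62 45 77
f 78 77 53
f 62 77 78
f 51 69 70
f 69 49 66
f 70 66 50
f 69 66 70
f 52 75 71
f 75 51 67
f 71 67 44
f 75 67 71



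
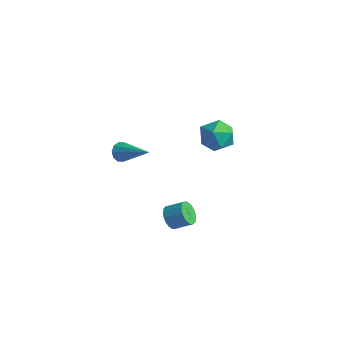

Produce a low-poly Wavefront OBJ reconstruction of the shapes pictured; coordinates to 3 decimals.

v 2.33 -3.091 1.415
v 2.688 -3.032 0.84
v 3.428 -2.549 1.35
v 3.07 -2.609 1.925
v 2.534 -2.795 0.838
v 3.274 -2.312 1.348
v 2.345 -2.609 0.936
v 3.085 -2.126 1.446
v 2.154 -2.506 1.117
v 2.893 -2.023 1.627
v 1.993 -2.505 1.349
v 2.732 -2.022 1.859
v 1.89 -2.605 1.593
v 2.629 -2.122 2.103
v 1.863 -2.789 1.806
v 2.603 -2.306 2.316
v 1.917 -3.025 1.951
v 2.657 -2.543 2.461
v 2.043 -3.273 2.004
v 2.782 -2.791 2.514
v 2.218 -3.49 1.955
v 2.958 -3.007 2.465
v 2.413 -3.637 1.812
v 3.152 -3.154 2.322
v 2.593 -3.69 1.601
v 3.333 -3.208 2.111
v 2.728 -3.64 1.357
v 3.468 -3.157 1.868
v 2.794 -3.495 1.124
v 3.534 -3.012 1.634
v 2.78 -3.28 0.941
v 3.52 -2.797 1.451
v -4.572 0.359 0.379
v -4.322 0.626 -0.134
v -2.628 0.461 1.381
v -4.455 0.91 0.096
v -4.634 0.984 0.434
v -4.788 0.819 0.751
v -4.861 0.478 0.926
v -4.823 0.092 0.892
v -4.689 -0.192 0.661
v -4.511 -0.265 0.323
v -4.356 -0.101 0.006
v -4.284 0.24 -0.169
v -1.59 4.025 2.182
v -1.041 4.088 1.263
v -0.459 2.852 2.777
v 0.09 2.915 1.858
v 0.085 3.745 2.538
v -0.615 4.47 2.17
v -0.885 2.47 1.87
v -1.585 3.195 1.502
v -0.605 3.128 1.07
v -0.006 3.915 1.483
v -1.494 3.025 2.557
v -0.895 3.812 2.97
f 2 1 5
f 2 5 3
f 3 5 6
f 3 6 4
f 5 1 7
f 5 7 6
f 6 7 8
f 6 8 4
f 7 1 9
f 7 9 8
f 8 9 10
f 8 10 4
f 9 1 11
f 9 11 10
f 10 11 12
f 10 12 4
f 11 1 13
f 11 13 12
f 12 13 14
f 12 14 4
f 13 1 15
f 13 15 14
f 14 15 16
f 14 16 4
f 15 1 17
f 15 17 16
f 16 17 18
f 16 18 4
f 17 1 19
f 17 19 18
f 18 19 20
f 18 20 4
f 19 1 21
f 19 21 20
f 20 21 22
f 20 22 4
f 21 1 23
f 21 23 22
f 22 23 24
f 22 24 4
f 23 1 25
f 23 25 24
f 24 25 26
f 24 26 4
f 25 1 27
f 25 27 26
f 26 27 28
f 26 28 4
f 27 1 29
f 27 29 28
f 28 29 30
f 28 30 4
f 29 1 31
f 29 31 30
f 30 31 32
f 30 32 4
f 31 1 2
f 31 2 32
f 32 2 3
f 32 3 4
f 34 33 36
f 34 36 35
f 36 33 37
f 36 37 35
f 37 33 38
f 37 38 35
f 38 33 39
f 38 39 35
f 39 33 40
f 39 40 35
f 40 33 41
f 40 41 35
f 41 33 42
f 41 42 35
f 42 33 43
f 42 43 35
f 43 33 44
f 43 44 35
f 44 33 34
f 44 34 35
f 45 56 50
f 45 50 46
f 45 46 52
f 45 52 55
f 45 55 56
f 46 50 54
f 50 56 49
f 56 55 47
f 55 52 51
f 52 46 53
f 48 54 49
f 48 49 47
f 48 47 51
f 48 51 53
f 48 53 54
f 49 54 50
f 47 49 56
f 51 47 55
f 53 51 52
f 54 53 46



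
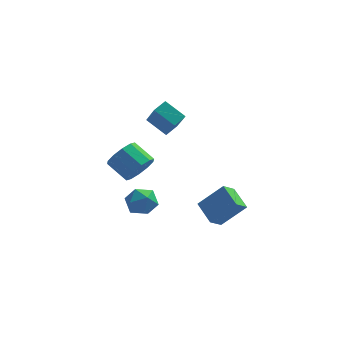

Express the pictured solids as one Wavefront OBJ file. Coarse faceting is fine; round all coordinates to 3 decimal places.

v -3.216 3.57 -0.958
v -2.535 3.944 -0.359
v -3.584 4.643 0.396
v -4.264 4.27 -0.202
v -2.611 4.329 -0.821
v -3.66 5.028 -0.065
v -2.917 4.425 -1.334
v -3.966 5.124 -0.578
v -3.337 4.194 -1.704
v -4.386 4.893 -0.948
v -3.711 3.725 -1.789
v -4.76 4.424 -1.033
v -3.896 3.197 -1.556
v -4.945 3.896 -0.801
v -3.82 2.812 -1.095
v -4.869 3.511 -0.339
v -3.514 2.716 -0.582
v -4.563 3.415 0.174
v -3.094 2.947 -0.212
v -4.143 3.646 0.544
v -2.72 3.416 -0.127
v -3.769 4.115 0.629
v -2.953 4.365 2.293
v -2.45 3.137 3.776
v -2.437 4.961 2.611
v -1.933 3.733 4.094
v -1.907 3.867 1.526
v -1.403 2.639 3.009
v -1.39 4.463 1.844
v -0.887 3.235 3.327
v -3.162 2.074 -1.565
v -2.413 1.643 -1.206
v -3.487 0.837 -2.374
v -2.738 0.406 -2.015
v -3.474 0.596 -1.47
v -3.273 1.361 -0.97
v -2.627 1.119 -2.61
v -2.426 1.884 -2.11
v -2.082 1.053 -1.853
v -2.605 0.729 -1.148
v -3.295 1.751 -2.432
v -3.818 1.427 -1.727
v 0.277 3.851 -3.814
v -0.254 3.23 -3.203
v 1.581 4.017 -2.511
v 1.049 3.396 -1.901
v 0.991 2.684 -4.379
v 0.459 2.063 -3.769
v 2.294 2.85 -3.077
v 1.763 2.229 -2.466
f 2 1 5
f 2 5 3
f 3 5 6
f 3 6 4
f 5 1 7
f 5 7 6
f 6 7 8
f 6 8 4
f 7 1 9
f 7 9 8
f 8 9 10
f 8 10 4
f 9 1 11
f 9 11 10
f 10 11 12
f 10 12 4
f 11 1 13
f 11 13 12
f 12 13 14
f 12 14 4
f 13 1 15
f 13 15 14
f 14 15 16
f 14 16 4
f 15 1 17
f 15 17 16
f 16 17 18
f 16 18 4
f 17 1 19
f 17 19 18
f 18 19 20
f 18 20 4
f 19 1 21
f 19 21 20
f 20 21 22
f 20 22 4
f 21 1 2
f 21 2 22
f 22 2 3
f 22 3 4
f 24 26 23
f 27 24 23
f 23 26 25
f 25 27 23
f 24 30 26
f 28 24 27
f 28 30 24
f 26 30 25
f 29 27 25
f 25 30 29
f 29 28 27
f 30 28 29
f 31 42 36
f 31 36 32
f 31 32 38
f 31 38 41
f 31 41 42
f 32 36 40
f 36 42 35
f 42 41 33
f 41 38 37
f 38 32 39
f 34 40 35
f 34 35 33
f 34 33 37
f 34 37 39
f 34 39 40
f 35 40 36
f 33 35 42
f 37 33 41
f 39 37 38
f 40 39 32
f 44 46 43
f 47 44 43
f 43 46 45
f 45 47 43
f 44 50 46
f 48 44 47
f 48 50 44
f 46 50 45
f 49 47 45
f 45 50 49
f 49 48 47
f 50 48 49



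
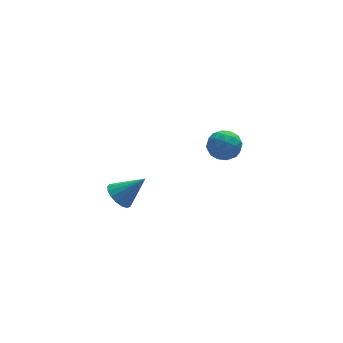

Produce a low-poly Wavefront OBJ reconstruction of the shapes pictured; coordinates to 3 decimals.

v 0.255 4.461 -1.4
v 0.869 4.317 -1.372
v 0.091 3.643 -1.988
v 0.705 3.499 -1.96
v 0.344 3.445 -1.445
v 0.445 3.95 -1.082
v 0.515 4.01 -2.278
v 0.616 4.515 -1.915
v 1.029 4.038 -1.914
v 0.924 3.689 -1.4
v 0.036 4.271 -1.96
v -0.069 3.922 -1.446
v 0.577 4.461 -1.334
v 0.383 3.499 -2.026
v 0.171 3.467 -1.723
v 0.532 3.383 -1.707
v 0.328 4.245 -1.164
v 0.688 4.161 -1.147
v 0.38 3.648 -1.19
v 0.272 3.799 -2.213
v 0.632 3.715 -2.196
v 0.428 4.577 -1.653
v 0.789 4.493 -1.637
v 0.58 4.312 -2.17
v 1.031 4.212 -1.637
v 0.935 3.732 -1.982
v 0.823 4.032 -2.169
v 0.883 4.329 -1.956
v 0.969 4.007 -1.334
v 0.873 3.526 -1.68
v 0.661 3.495 -1.377
v 0.72 3.792 -1.164
v 1.064 3.843 -1.653
v 0.087 4.434 -1.68
v -0.009 3.953 -2.026
v 0.24 4.168 -2.196
v 0.299 4.465 -1.983
v 0.025 4.228 -1.378
v -0.071 3.748 -1.723
v 0.077 3.631 -1.404
v 0.137 3.928 -1.191
v -0.104 4.117 -1.707
v -3.899 1.689 -0.972
v -3.531 1.838 -1.323
v -3.101 1.511 -0.208
v -3.594 2.054 -1.206
v -3.727 2.187 -1.036
v -3.9 2.205 -0.851
v -4.072 2.106 -0.694
v -4.205 1.911 -0.601
v -4.268 1.666 -0.592
v -4.247 1.426 -0.671
v -4.146 1.246 -0.819
v -3.988 1.168 -1.002
v -3.81 1.209 -1.178
v -3.653 1.361 -1.307
v -3.552 1.587 -1.359
f 1 38 17
f 38 12 41
f 17 41 6
f 38 41 17
f 1 17 13
f 17 6 18
f 13 18 2
f 17 18 13
f 1 13 22
f 13 2 23
f 22 23 8
f 13 23 22
f 1 22 34
f 22 8 37
f 34 37 11
f 22 37 34
f 1 34 38
f 34 11 42
f 38 42 12
f 34 42 38
f 2 18 29
f 18 6 32
f 29 32 10
f 18 32 29
f 6 41 19
f 41 12 40
f 19 40 5
f 41 40 19
f 12 42 39
f 42 11 35
f 39 35 3
f 42 35 39
f 11 37 36
f 37 8 24
f 36 24 7
f 37 24 36
f 8 23 28
f 23 2 25
f 28 25 9
f 23 25 28
f 4 30 16
f 30 10 31
f 16 31 5
f 30 31 16
f 4 16 14
f 16 5 15
f 14 15 3
f 16 15 14
f 4 14 21
f 14 3 20
f 21 20 7
f 14 20 21
f 4 21 26
f 21 7 27
f 26 27 9
f 21 27 26
f 4 26 30
f 26 9 33
f 30 33 10
f 26 33 30
f 5 31 19
f 31 10 32
f 19 32 6
f 31 32 19
f 3 15 39
f 15 5 40
f 39 40 12
f 15 40 39
f 7 20 36
f 20 3 35
f 36 35 11
f 20 35 36
f 9 27 28
f 27 7 24
f 28 24 8
f 27 24 28
f 10 33 29
f 33 9 25
f 29 25 2
f 33 25 29
f 44 43 46
f 44 46 45
f 46 43 47
f 46 47 45
f 47 43 48
f 47 48 45
f 48 43 49
f 48 49 45
f 49 43 50
f 49 50 45
f 50 43 51
f 50 51 45
f 51 43 52
f 51 52 45
f 52 43 53
f 52 53 45
f 53 43 54
f 53 54 45
f 54 43 55
f 54 55 45
f 55 43 56
f 55 56 45
f 56 43 57
f 56 57 45
f 57 43 44
f 57 44 45



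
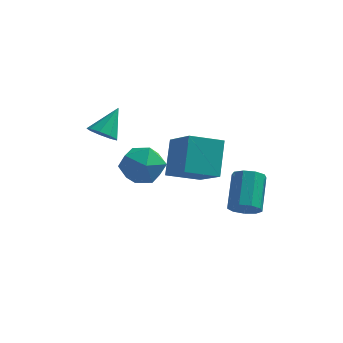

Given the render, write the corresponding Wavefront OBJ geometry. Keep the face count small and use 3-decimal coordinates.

v -3.556 -1.135 2.018
v -3.101 -1.61 2.258
v -3.124 -0.185 3.082
v -2.891 -1.335 1.927
v -2.993 -0.966 1.638
v -3.358 -0.676 1.528
v -3.815 -0.601 1.647
v -4.152 -0.776 1.94
v -4.209 -1.119 2.269
v -3.961 -1.469 2.481
v -3.524 -1.663 2.477
v -0.756 -2.024 0.546
v -0.828 -0.872 1.915
v 0.517 -1.357 0.052
v 0.445 -0.205 1.42
v 0.295 -3.235 1.62
v 0.223 -2.083 2.988
v 1.568 -2.568 1.125
v 1.496 -1.416 2.494
v -2.329 3.299 -1.565
v -1.722 2.328 -1.585
v -3.858 2.352 -2.015
v -3.251 1.381 -2.035
v -3.445 1.915 -1.04
v -2.5 2.501 -0.762
v -3.08 2.179 -2.838
v -2.135 2.765 -2.56
v -2.186 1.636 -2.372
v -2.411 1.472 -1.26
v -3.169 3.208 -2.34
v -3.394 3.044 -1.228
v 1.925 0.908 -2.954
v 2.27 0.512 -2.432
v 2.159 1.956 -1.264
v 1.815 2.352 -1.786
v 2.609 0.764 -2.71
v 2.498 2.207 -1.543
v 2.629 1.083 -3.103
v 2.518 2.526 -1.935
v 2.319 1.32 -3.426
v 2.209 2.764 -2.258
v 1.825 1.365 -3.528
v 1.715 2.808 -2.36
v 1.378 1.196 -3.361
v 1.268 2.639 -2.193
v 1.187 0.892 -3.004
v 1.077 2.336 -1.836
v 1.341 0.596 -2.623
v 1.231 2.04 -1.456
v 1.769 0.446 -2.397
v 1.658 1.89 -1.23
f 2 1 4
f 2 4 3
f 4 1 5
f 4 5 3
f 5 1 6
f 5 6 3
f 6 1 7
f 6 7 3
f 7 1 8
f 7 8 3
f 8 1 9
f 8 9 3
f 9 1 10
f 9 10 3
f 10 1 11
f 10 11 3
f 11 1 2
f 11 2 3
f 13 15 12
f 16 13 12
f 12 15 14
f 14 16 12
f 13 19 15
f 17 13 16
f 17 19 13
f 15 19 14
f 18 16 14
f 14 19 18
f 18 17 16
f 19 17 18
f 20 31 25
f 20 25 21
f 20 21 27
f 20 27 30
f 20 30 31
f 21 25 29
f 25 31 24
f 31 30 22
f 30 27 26
f 27 21 28
f 23 29 24
f 23 24 22
f 23 22 26
f 23 26 28
f 23 28 29
f 24 29 25
f 22 24 31
f 26 22 30
f 28 26 27
f 29 28 21
f 33 32 36
f 33 36 34
f 34 36 37
f 34 37 35
f 36 32 38
f 36 38 37
f 37 38 39
f 37 39 35
f 38 32 40
f 38 40 39
f 39 40 41
f 39 41 35
f 40 32 42
f 40 42 41
f 41 42 43
f 41 43 35
f 42 32 44
f 42 44 43
f 43 44 45
f 43 45 35
f 44 32 46
f 44 46 45
f 45 46 47
f 45 47 35
f 46 32 48
f 46 48 47
f 47 48 49
f 47 49 35
f 48 32 50
f 48 50 49
f 49 50 51
f 49 51 35
f 50 32 33
f 50 33 51
f 51 33 34
f 51 34 35



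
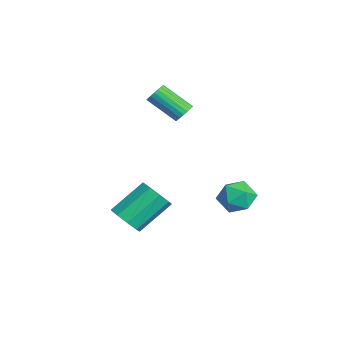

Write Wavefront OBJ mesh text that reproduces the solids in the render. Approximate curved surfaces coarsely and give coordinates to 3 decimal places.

v 1.661 1.342 -0.432
v 2.172 2.057 0.02
v 2.808 1.223 -1.54
v 3.319 1.938 -1.088
v 3.218 1.054 -0.656
v 2.509 1.128 0.028
v 2.471 2.152 -1.548
v 1.762 2.226 -0.864
v 2.673 2.558 -0.67
v 3.134 1.879 -0.119
v 1.846 1.401 -1.401
v 2.307 0.722 -0.85
v -2.347 0.377 2.157
v -1.843 0.075 2.21
v -2.689 -1.139 3.336
v -3.193 -0.837 3.283
v -1.826 0.235 2.395
v -2.672 -0.979 3.522
v -1.899 0.42 2.539
v -2.746 -0.794 3.665
v -2.05 0.597 2.617
v -2.896 -0.617 3.743
v -2.252 0.736 2.615
v -3.098 -0.478 3.742
v -2.47 0.813 2.534
v -3.317 -0.401 3.661
v -2.667 0.815 2.388
v -3.514 -0.399 3.515
v -2.809 0.741 2.202
v -3.655 -0.473 3.328
v -2.871 0.604 2.008
v -3.717 -0.61 3.134
v -2.842 0.428 1.84
v -3.688 -0.786 2.966
v -2.727 0.243 1.726
v -3.574 -0.971 2.853
v -2.547 0.081 1.687
v -3.393 -1.133 2.814
v -2.332 -0.03 1.729
v -3.179 -1.244 2.856
v -2.12 -0.07 1.846
v -2.966 -1.284 2.972
v -1.947 -0.033 2.015
v -2.793 -1.247 3.142
v 0.046 -2.978 -3.189
v 0.901 -3.027 -2.828
v 0.43 -1.411 -1.491
v -0.426 -1.362 -1.851
v 0.895 -2.622 -3.319
v 0.424 -1.006 -1.982
v 0.491 -2.384 -3.749
v 0.02 -0.768 -2.412
v -0.121 -2.424 -3.917
v -0.593 -0.808 -2.579
v -0.656 -2.723 -3.744
v -1.127 -1.107 -2.406
v -0.862 -3.141 -3.311
v -1.333 -1.525 -1.974
v -0.643 -3.483 -2.821
v -1.114 -1.867 -1.484
v -0.103 -3.589 -2.503
v -0.574 -1.973 -1.166
v 0.508 -3.408 -2.506
v 0.036 -1.792 -1.168
f 1 12 6
f 1 6 2
f 1 2 8
f 1 8 11
f 1 11 12
f 2 6 10
f 6 12 5
f 12 11 3
f 11 8 7
f 8 2 9
f 4 10 5
f 4 5 3
f 4 3 7
f 4 7 9
f 4 9 10
f 5 10 6
f 3 5 12
f 7 3 11
f 9 7 8
f 10 9 2
f 14 13 17
f 14 17 15
f 15 17 18
f 15 18 16
f 17 13 19
f 17 19 18
f 18 19 20
f 18 20 16
f 19 13 21
f 19 21 20
f 20 21 22
f 20 22 16
f 21 13 23
f 21 23 22
f 22 23 24
f 22 24 16
f 23 13 25
f 23 25 24
f 24 25 26
f 24 26 16
f 25 13 27
f 25 27 26
f 26 27 28
f 26 28 16
f 27 13 29
f 27 29 28
f 28 29 30
f 28 30 16
f 29 13 31
f 29 31 30
f 30 31 32
f 30 32 16
f 31 13 33
f 31 33 32
f 32 33 34
f 32 34 16
f 33 13 35
f 33 35 34
f 34 35 36
f 34 36 16
f 35 13 37
f 35 37 36
f 36 37 38
f 36 38 16
f 37 13 39
f 37 39 38
f 38 39 40
f 38 40 16
f 39 13 41
f 39 41 40
f 40 41 42
f 40 42 16
f 41 13 43
f 41 43 42
f 42 43 44
f 42 44 16
f 43 13 14
f 43 14 44
f 44 14 15
f 44 15 16
f 46 45 49
f 46 49 47
f 47 49 50
f 47 50 48
f 49 45 51
f 49 51 50
f 50 51 52
f 50 52 48
f 51 45 53
f 51 53 52
f 52 53 54
f 52 54 48
f 53 45 55
f 53 55 54
f 54 55 56
f 54 56 48
f 55 45 57
f 55 57 56
f 56 57 58
f 56 58 48
f 57 45 59
f 57 59 58
f 58 59 60
f 58 60 48
f 59 45 61
f 59 61 60
f 60 61 62
f 60 62 48
f 61 45 63
f 61 63 62
f 62 63 64
f 62 64 48
f 63 45 46
f 63 46 64
f 64 46 47
f 64 47 48



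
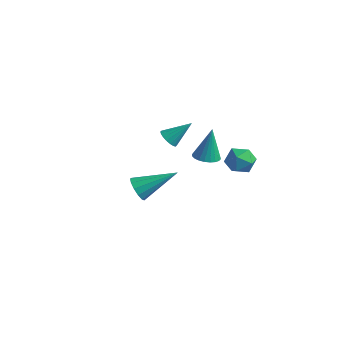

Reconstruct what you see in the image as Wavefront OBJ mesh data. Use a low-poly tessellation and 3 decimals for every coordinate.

v 0.075 -3.318 -1.864
v 0.574 -3.411 -2.389
v 1.385 -1.882 -0.876
v 0.33 -3.104 -2.513
v 0.006 -2.864 -2.432
v -0.296 -2.769 -2.17
v -0.481 -2.848 -1.81
v -0.489 -3.076 -1.468
v -0.318 -3.381 -1.252
v -0.022 -3.666 -1.23
v 0.305 -3.84 -1.409
v 0.558 -3.849 -1.733
v 0.659 -3.689 -2.098
v 1.226 3.647 -3.581
v 1.892 3.786 -3.001
v 0.868 2.434 -2.879
v 1.534 2.573 -2.299
v 0.822 3.113 -2.299
v 1.043 3.862 -2.733
v 1.717 2.358 -3.147
v 1.938 3.107 -3.581
v 2.196 2.989 -2.734
v 1.643 3.456 -2.209
v 1.117 2.764 -3.671
v 0.564 3.231 -3.146
v -2.624 2.334 -2.71
v -2.418 2.681 -3.181
v -1.856 3.266 -1.69
v -2.656 2.804 -3.114
v -2.887 2.833 -2.967
v -3.067 2.764 -2.769
v -3.158 2.61 -2.559
v -3.144 2.401 -2.38
v -3.027 2.179 -2.265
v -2.829 1.988 -2.239
v -2.592 1.865 -2.306
v -2.36 1.836 -2.453
v -2.181 1.905 -2.651
v -2.089 2.059 -2.861
v -2.103 2.268 -3.041
v -2.221 2.49 -3.155
v -1.254 3.73 -4.292
v -0.529 3.542 -4.25
v -1.246 4.19 -2.408
v -0.511 3.825 -4.319
v -0.605 4.094 -4.384
v -0.799 4.308 -4.436
v -1.061 4.434 -4.465
v -1.353 4.452 -4.468
v -1.63 4.36 -4.445
v -1.85 4.173 -4.398
v -1.979 3.918 -4.335
v -1.998 3.634 -4.266
v -1.903 3.365 -4.2
v -1.71 3.151 -4.149
v -1.447 3.026 -4.119
v -1.155 3.007 -4.116
v -0.878 3.099 -4.14
v -0.658 3.287 -4.187
f 2 1 4
f 2 4 3
f 4 1 5
f 4 5 3
f 5 1 6
f 5 6 3
f 6 1 7
f 6 7 3
f 7 1 8
f 7 8 3
f 8 1 9
f 8 9 3
f 9 1 10
f 9 10 3
f 10 1 11
f 10 11 3
f 11 1 12
f 11 12 3
f 12 1 13
f 12 13 3
f 13 1 2
f 13 2 3
f 14 25 19
f 14 19 15
f 14 15 21
f 14 21 24
f 14 24 25
f 15 19 23
f 19 25 18
f 25 24 16
f 24 21 20
f 21 15 22
f 17 23 18
f 17 18 16
f 17 16 20
f 17 20 22
f 17 22 23
f 18 23 19
f 16 18 25
f 20 16 24
f 22 20 21
f 23 22 15
f 27 26 29
f 27 29 28
f 29 26 30
f 29 30 28
f 30 26 31
f 30 31 28
f 31 26 32
f 31 32 28
f 32 26 33
f 32 33 28
f 33 26 34
f 33 34 28
f 34 26 35
f 34 35 28
f 35 26 36
f 35 36 28
f 36 26 37
f 36 37 28
f 37 26 38
f 37 38 28
f 38 26 39
f 38 39 28
f 39 26 40
f 39 40 28
f 40 26 41
f 40 41 28
f 41 26 27
f 41 27 28
f 43 42 45
f 43 45 44
f 45 42 46
f 45 46 44
f 46 42 47
f 46 47 44
f 47 42 48
f 47 48 44
f 48 42 49
f 48 49 44
f 49 42 50
f 49 50 44
f 50 42 51
f 50 51 44
f 51 42 52
f 51 52 44
f 52 42 53
f 52 53 44
f 53 42 54
f 53 54 44
f 54 42 55
f 54 55 44
f 55 42 56
f 55 56 44
f 56 42 57
f 56 57 44
f 57 42 58
f 57 58 44
f 58 42 59
f 58 59 44
f 59 42 43
f 59 43 44

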